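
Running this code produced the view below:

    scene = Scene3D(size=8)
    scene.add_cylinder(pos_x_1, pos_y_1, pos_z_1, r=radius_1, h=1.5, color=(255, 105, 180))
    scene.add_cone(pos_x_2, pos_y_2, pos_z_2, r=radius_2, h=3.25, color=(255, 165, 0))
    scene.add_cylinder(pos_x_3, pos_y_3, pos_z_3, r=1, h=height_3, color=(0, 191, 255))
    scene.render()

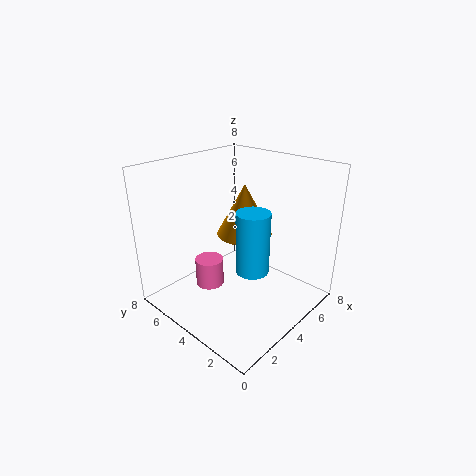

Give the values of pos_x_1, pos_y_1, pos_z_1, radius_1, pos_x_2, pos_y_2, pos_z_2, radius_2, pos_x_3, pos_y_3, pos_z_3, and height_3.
pos_x_1 = 2.25, pos_y_1 = 4.5, pos_z_1 = 1.75, radius_1 = 0.75, pos_x_2 = 6.25, pos_y_2 = 5.5, pos_z_2 = 3, radius_2 = 1.75, pos_x_3 = 5, pos_y_3 = 3.75, pos_z_3 = 1.5, height_3 = 3.75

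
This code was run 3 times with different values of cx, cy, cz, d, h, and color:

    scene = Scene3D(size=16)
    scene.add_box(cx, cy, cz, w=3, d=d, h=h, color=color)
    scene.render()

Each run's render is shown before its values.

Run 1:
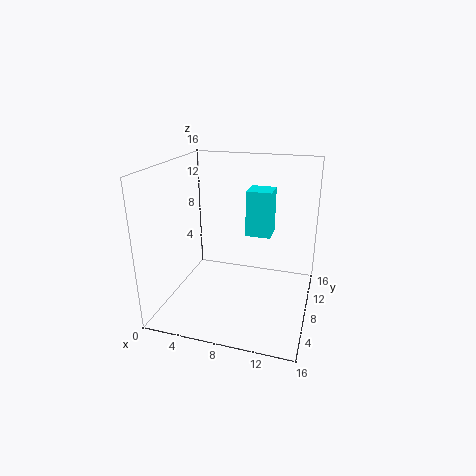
cx = 8, cy = 11, cz = 7, d = 3, h = 5.5, color = 'cyan'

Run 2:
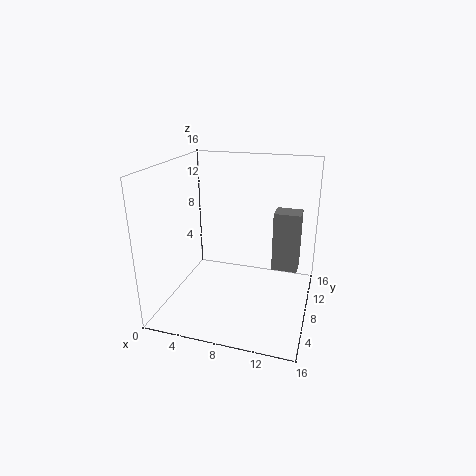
cx = 11.5, cy = 10, cz = 3.5, d = 2.5, h = 7, color = 'gray'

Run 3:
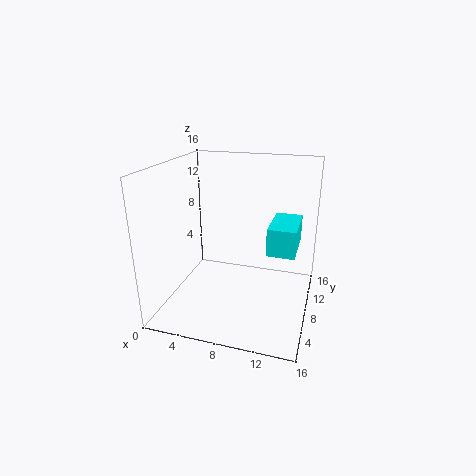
cx = 11.5, cy = 6.5, cz = 7, d = 5.5, h = 3, color = 'cyan'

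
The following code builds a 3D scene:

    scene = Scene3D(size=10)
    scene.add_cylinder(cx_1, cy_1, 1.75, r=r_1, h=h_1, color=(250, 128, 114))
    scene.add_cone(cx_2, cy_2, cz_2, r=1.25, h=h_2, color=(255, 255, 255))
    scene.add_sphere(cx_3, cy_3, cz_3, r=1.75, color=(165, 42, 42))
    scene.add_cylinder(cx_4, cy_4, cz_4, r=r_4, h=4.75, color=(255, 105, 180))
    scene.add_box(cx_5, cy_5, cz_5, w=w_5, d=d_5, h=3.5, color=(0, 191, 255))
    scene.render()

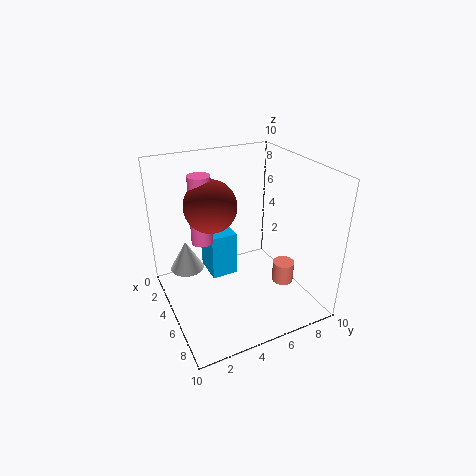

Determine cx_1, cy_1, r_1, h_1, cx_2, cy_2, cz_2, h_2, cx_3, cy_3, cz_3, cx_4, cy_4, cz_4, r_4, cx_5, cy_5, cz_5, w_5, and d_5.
cx_1 = 6.75; cy_1 = 7.75; r_1 = 0.75; h_1 = 1.5; cx_2 = 2.25; cy_2 = 2; cz_2 = 1.75; h_2 = 2.25; cx_3 = 4.5; cy_3 = 3.25; cz_3 = 7.5; cx_4 = 4; cy_4 = 2.75; cz_4 = 4.75; r_4 = 0.75; cx_5 = 0.75; cy_5 = 3.75; cz_5 = 0.75; w_5 = 2.5; d_5 = 2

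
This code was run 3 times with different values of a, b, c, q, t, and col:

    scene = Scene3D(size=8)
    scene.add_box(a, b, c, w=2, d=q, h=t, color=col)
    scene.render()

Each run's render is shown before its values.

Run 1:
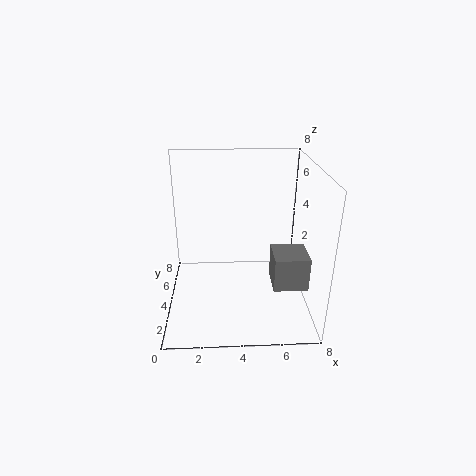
a = 6; b = 3; c = 1; q = 2; t = 2; col = 'gray'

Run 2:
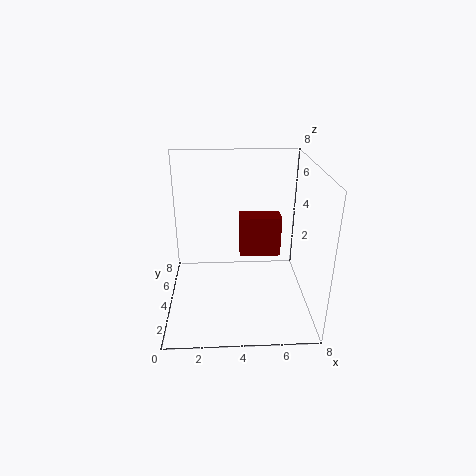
a = 4; b = 2; c = 4; q = 1; t = 2; col = 'maroon'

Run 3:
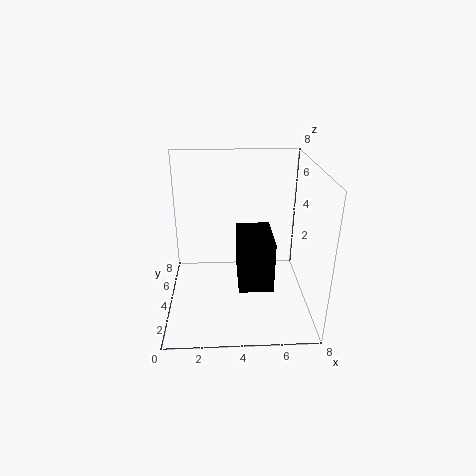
a = 4; b = 3; c = 1; q = 3; t = 3; col = 'black'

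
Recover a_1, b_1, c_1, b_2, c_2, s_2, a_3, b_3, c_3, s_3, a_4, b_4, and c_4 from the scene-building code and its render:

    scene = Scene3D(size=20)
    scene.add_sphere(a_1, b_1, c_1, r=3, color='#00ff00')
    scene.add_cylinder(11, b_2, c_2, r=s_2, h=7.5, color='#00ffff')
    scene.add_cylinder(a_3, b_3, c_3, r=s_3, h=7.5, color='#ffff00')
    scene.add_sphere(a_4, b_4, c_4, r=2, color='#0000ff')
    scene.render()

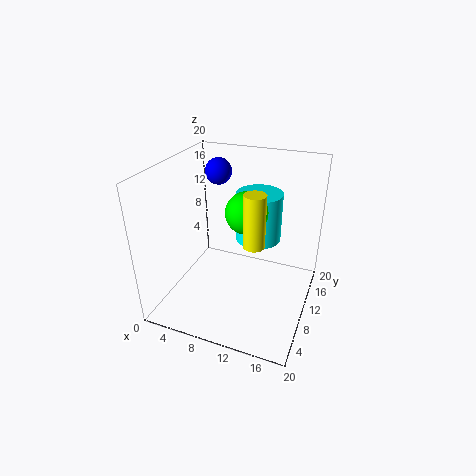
a_1 = 10.5, b_1 = 12, c_1 = 13, b_2 = 16, c_2 = 7, s_2 = 3.5, a_3 = 12.5, b_3 = 9.5, c_3 = 9.5, s_3 = 1.5, a_4 = 4.5, b_4 = 16, c_4 = 17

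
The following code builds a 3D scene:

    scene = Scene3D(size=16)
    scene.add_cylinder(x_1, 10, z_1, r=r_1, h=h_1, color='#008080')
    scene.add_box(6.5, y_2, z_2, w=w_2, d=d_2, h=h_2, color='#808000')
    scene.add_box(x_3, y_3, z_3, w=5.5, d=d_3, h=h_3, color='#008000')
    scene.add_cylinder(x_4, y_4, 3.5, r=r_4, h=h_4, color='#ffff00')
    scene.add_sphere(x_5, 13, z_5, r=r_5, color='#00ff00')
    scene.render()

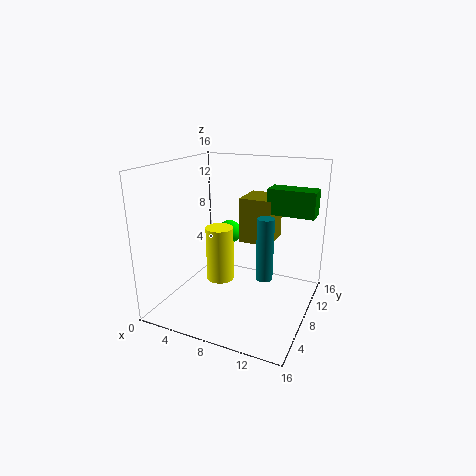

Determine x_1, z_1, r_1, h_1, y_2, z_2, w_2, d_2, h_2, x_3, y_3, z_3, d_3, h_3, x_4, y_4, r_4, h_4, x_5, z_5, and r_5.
x_1 = 10.5; z_1 = 2.5; r_1 = 1; h_1 = 7.5; y_2 = 11.5; z_2 = 6; w_2 = 4; d_2 = 4.5; h_2 = 5.5; x_3 = 10; y_3 = 11.5; z_3 = 10; d_3 = 2.5; h_3 = 3; x_4 = 6.5; y_4 = 6.5; r_4 = 1.5; h_4 = 6; x_5 = 4.5; z_5 = 6.5; r_5 = 1.5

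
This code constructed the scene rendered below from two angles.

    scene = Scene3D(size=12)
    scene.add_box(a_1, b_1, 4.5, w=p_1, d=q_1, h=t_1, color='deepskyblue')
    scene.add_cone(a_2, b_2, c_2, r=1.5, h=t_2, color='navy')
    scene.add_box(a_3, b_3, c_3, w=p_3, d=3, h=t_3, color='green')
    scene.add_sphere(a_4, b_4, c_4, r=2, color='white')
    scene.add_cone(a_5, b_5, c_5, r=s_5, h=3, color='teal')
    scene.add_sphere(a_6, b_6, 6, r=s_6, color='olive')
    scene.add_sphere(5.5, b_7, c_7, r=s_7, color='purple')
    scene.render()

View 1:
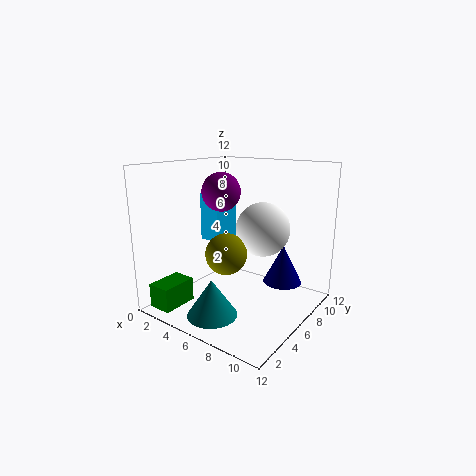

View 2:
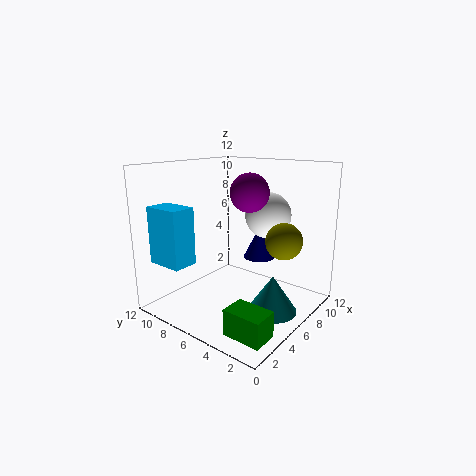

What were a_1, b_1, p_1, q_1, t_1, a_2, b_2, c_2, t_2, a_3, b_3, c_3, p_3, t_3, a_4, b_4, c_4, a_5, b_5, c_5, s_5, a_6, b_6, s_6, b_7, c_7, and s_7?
a_1 = 0.5; b_1 = 7.5; p_1 = 2; q_1 = 3; t_1 = 4.5; a_2 = 10; b_2 = 6.5; c_2 = 3; t_2 = 3; a_3 = 1; b_3 = 0.5; c_3 = 0.5; p_3 = 2; t_3 = 2; a_4 = 9; b_4 = 5; c_4 = 7.5; a_5 = 6; b_5 = 2.5; c_5 = 0.5; s_5 = 2; a_6 = 7.5; b_6 = 2.5; s_6 = 1.5; b_7 = 4.5; c_7 = 10; s_7 = 1.5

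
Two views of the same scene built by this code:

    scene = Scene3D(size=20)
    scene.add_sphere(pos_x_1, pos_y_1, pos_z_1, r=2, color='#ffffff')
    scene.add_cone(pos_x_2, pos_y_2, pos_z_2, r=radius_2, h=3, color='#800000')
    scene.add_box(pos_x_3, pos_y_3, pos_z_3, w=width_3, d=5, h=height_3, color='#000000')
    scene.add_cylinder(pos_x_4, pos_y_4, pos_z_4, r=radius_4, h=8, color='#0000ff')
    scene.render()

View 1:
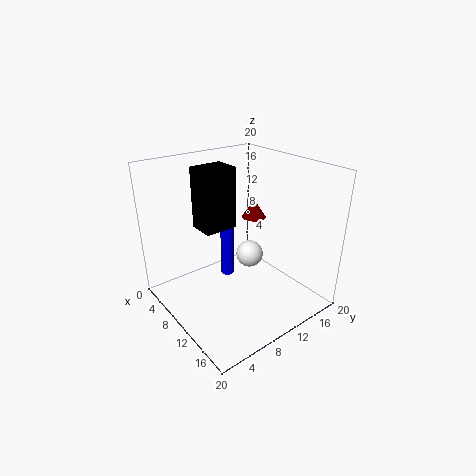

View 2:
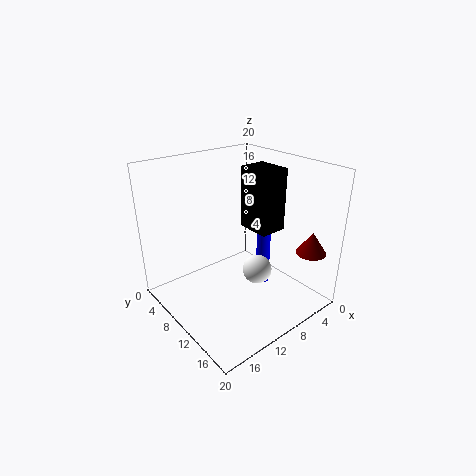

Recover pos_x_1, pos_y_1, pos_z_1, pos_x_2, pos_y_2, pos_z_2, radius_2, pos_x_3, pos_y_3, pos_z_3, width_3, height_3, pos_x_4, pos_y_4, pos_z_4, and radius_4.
pos_x_1 = 9, pos_y_1 = 13, pos_z_1 = 6, pos_x_2 = 4, pos_y_2 = 18, pos_z_2 = 9, radius_2 = 2, pos_x_3 = 3, pos_y_3 = 7, pos_z_3 = 10, width_3 = 4, height_3 = 9, pos_x_4 = 6, pos_y_4 = 11, pos_z_4 = 2, radius_4 = 1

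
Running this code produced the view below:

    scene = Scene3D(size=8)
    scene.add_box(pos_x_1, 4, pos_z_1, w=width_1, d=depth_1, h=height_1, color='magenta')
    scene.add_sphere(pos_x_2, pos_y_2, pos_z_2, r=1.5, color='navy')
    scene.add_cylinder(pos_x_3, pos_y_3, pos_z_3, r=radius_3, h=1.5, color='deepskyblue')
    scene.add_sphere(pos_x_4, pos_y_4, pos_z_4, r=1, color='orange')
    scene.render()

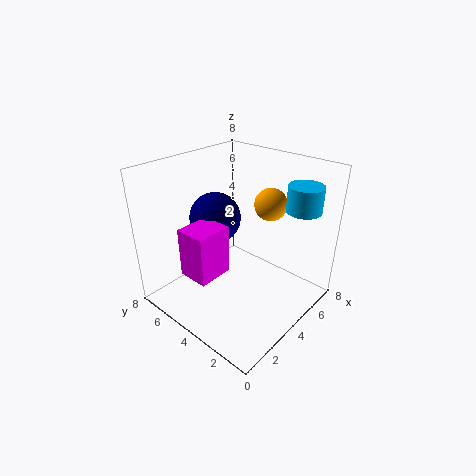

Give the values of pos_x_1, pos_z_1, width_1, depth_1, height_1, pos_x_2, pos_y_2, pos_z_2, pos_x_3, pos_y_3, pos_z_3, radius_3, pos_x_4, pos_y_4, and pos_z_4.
pos_x_1 = 1.25
pos_z_1 = 2.25
width_1 = 2
depth_1 = 1.75
height_1 = 2.75
pos_x_2 = 4.25
pos_y_2 = 6
pos_z_2 = 4.5
pos_x_3 = 7
pos_y_3 = 1.75
pos_z_3 = 5.25
radius_3 = 1
pos_x_4 = 7
pos_y_4 = 4
pos_z_4 = 5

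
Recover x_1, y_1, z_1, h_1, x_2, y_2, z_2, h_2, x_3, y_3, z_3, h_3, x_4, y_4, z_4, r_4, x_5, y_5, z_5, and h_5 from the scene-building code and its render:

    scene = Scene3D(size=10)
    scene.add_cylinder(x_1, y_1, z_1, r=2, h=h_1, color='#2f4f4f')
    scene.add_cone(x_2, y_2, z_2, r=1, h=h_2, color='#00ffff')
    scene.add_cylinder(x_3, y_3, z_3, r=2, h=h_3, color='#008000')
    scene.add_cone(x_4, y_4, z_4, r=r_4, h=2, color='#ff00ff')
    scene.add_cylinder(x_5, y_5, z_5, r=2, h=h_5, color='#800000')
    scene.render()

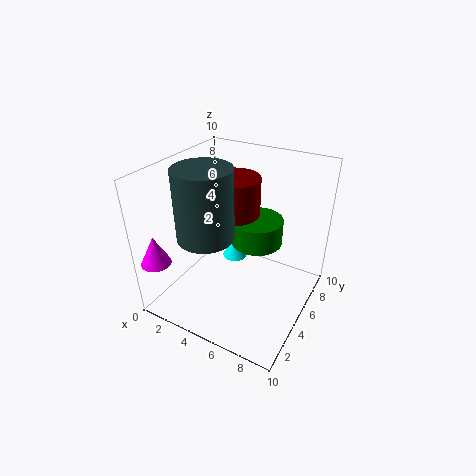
x_1 = 3
y_1 = 4
z_1 = 5
h_1 = 5
x_2 = 3
y_2 = 8
z_2 = 1
h_2 = 2
x_3 = 5
y_3 = 8
z_3 = 3
h_3 = 2
x_4 = 1
y_4 = 1
z_4 = 4
r_4 = 1
x_5 = 3
y_5 = 8
z_5 = 5
h_5 = 3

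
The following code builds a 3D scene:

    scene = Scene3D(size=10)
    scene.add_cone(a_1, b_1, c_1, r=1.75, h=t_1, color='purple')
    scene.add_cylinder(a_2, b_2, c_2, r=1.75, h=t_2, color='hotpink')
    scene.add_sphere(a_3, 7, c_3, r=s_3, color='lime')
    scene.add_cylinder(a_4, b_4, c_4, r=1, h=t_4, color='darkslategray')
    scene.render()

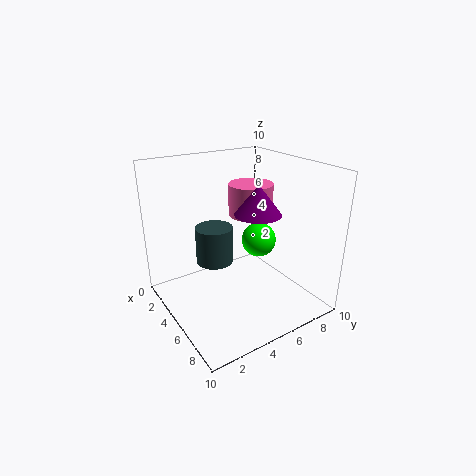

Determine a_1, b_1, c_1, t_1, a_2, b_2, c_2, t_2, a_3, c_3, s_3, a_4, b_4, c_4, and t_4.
a_1 = 4.25; b_1 = 7.25; c_1 = 6; t_1 = 2.25; a_2 = 2.25; b_2 = 8; c_2 = 5.25; t_2 = 2.5; a_3 = 4.75; c_3 = 4.25; s_3 = 1.25; a_4 = 8; b_4 = 1.5; c_4 = 5.75; t_4 = 2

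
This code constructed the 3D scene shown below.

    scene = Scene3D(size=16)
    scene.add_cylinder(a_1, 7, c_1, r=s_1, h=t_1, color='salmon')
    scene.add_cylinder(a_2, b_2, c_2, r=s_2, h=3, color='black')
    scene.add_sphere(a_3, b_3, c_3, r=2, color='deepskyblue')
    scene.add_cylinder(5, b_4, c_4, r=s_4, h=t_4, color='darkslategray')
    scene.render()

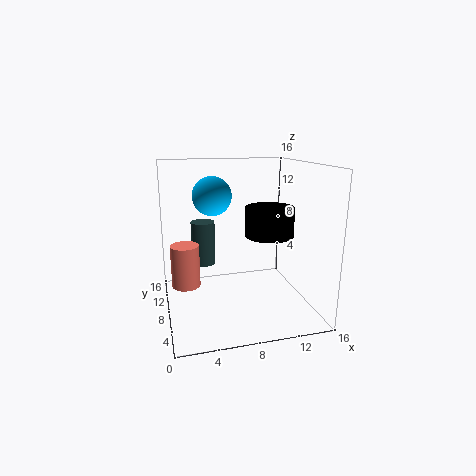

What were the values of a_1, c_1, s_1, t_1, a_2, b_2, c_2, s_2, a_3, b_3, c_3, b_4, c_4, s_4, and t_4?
a_1 = 2, c_1 = 3.5, s_1 = 1.5, t_1 = 4.5, a_2 = 10.5, b_2 = 5, c_2 = 9, s_2 = 2.5, a_3 = 5, b_3 = 7, c_3 = 13, b_4 = 14, c_4 = 3, s_4 = 1.5, t_4 = 5.5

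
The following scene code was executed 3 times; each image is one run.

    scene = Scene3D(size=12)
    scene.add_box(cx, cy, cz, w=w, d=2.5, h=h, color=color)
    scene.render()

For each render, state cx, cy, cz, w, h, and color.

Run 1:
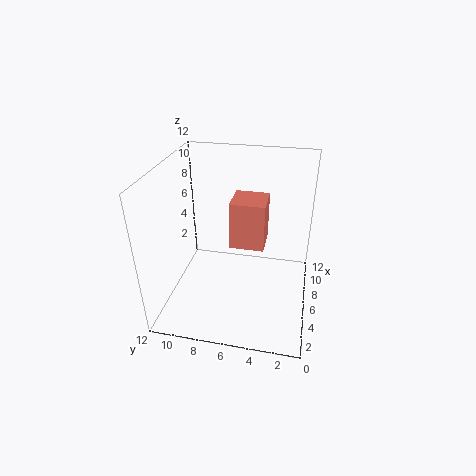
cx = 3, cy = 3.5, cz = 7, w = 2.5, h = 3.5, color = 'salmon'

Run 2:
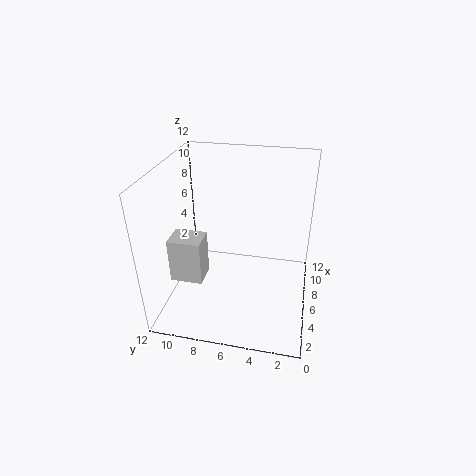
cx = 2, cy = 8, cz = 4, w = 2, h = 3.5, color = 'lightgray'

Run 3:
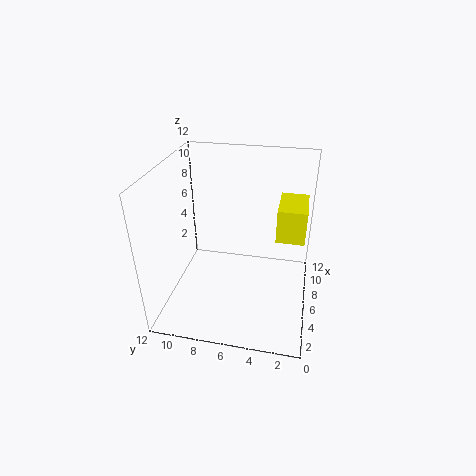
cx = 7.5, cy = 0.5, cz = 5, w = 4, h = 3, color = 'yellow'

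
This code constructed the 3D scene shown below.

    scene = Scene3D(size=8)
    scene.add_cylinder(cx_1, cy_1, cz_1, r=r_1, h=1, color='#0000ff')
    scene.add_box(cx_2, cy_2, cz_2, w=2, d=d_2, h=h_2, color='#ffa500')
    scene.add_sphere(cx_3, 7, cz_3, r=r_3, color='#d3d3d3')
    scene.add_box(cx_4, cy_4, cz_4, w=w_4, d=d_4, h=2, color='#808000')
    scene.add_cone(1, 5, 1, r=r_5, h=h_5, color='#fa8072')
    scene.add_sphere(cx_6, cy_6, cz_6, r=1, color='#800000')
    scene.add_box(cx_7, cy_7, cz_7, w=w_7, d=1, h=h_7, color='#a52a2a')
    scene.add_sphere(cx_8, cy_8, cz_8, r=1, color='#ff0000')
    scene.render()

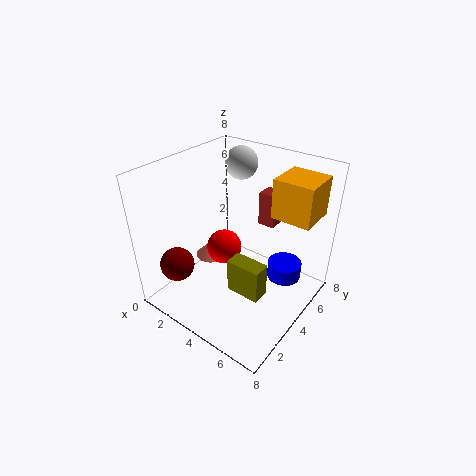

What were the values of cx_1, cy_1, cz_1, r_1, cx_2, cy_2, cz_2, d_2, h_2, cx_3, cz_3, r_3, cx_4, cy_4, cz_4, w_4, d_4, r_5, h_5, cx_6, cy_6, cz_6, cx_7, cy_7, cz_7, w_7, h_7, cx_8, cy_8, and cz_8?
cx_1 = 6
cy_1 = 6
cz_1 = 1
r_1 = 1
cx_2 = 6
cy_2 = 4
cz_2 = 6
d_2 = 2
h_2 = 2
cx_3 = 2
cz_3 = 7
r_3 = 1
cx_4 = 4
cy_4 = 3
cz_4 = 1
w_4 = 2
d_4 = 1
r_5 = 1
h_5 = 1
cx_6 = 1
cy_6 = 2
cz_6 = 2
cx_7 = 4
cy_7 = 6
cz_7 = 4
w_7 = 1
h_7 = 2
cx_8 = 3
cy_8 = 4
cz_8 = 3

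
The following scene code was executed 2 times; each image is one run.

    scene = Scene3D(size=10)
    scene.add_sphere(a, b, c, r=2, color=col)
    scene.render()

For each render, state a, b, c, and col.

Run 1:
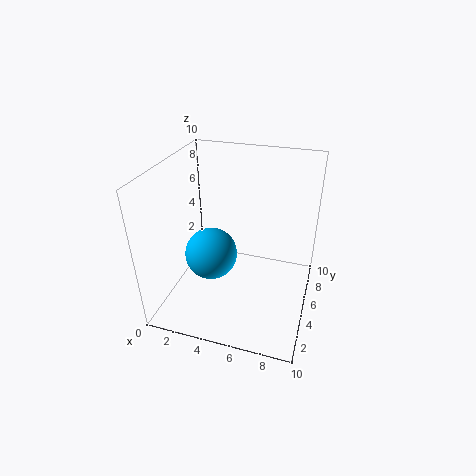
a = 2.5
b = 6
c = 2.5
col = 'deepskyblue'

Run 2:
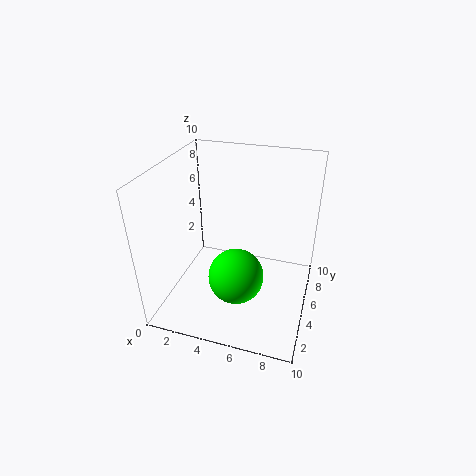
a = 5
b = 4.5
c = 2
col = 'lime'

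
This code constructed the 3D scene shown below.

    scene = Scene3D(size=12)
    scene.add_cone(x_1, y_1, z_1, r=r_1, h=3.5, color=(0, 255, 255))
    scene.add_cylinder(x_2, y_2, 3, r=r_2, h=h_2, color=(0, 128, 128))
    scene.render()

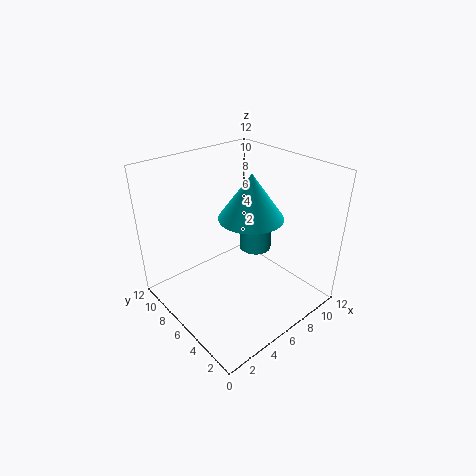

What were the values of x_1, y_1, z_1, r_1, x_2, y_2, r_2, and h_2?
x_1 = 6
y_1 = 4.5
z_1 = 8.5
r_1 = 2.5
x_2 = 9.5
y_2 = 7.5
r_2 = 1.5
h_2 = 3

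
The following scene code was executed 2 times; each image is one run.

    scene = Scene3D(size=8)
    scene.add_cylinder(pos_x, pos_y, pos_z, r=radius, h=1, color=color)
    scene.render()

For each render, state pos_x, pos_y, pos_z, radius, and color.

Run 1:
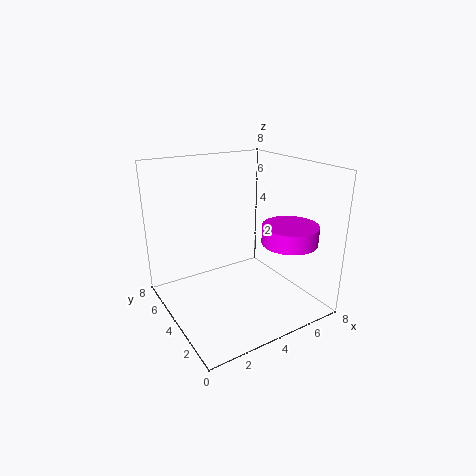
pos_x = 6
pos_y = 2
pos_z = 4
radius = 1.5
color = 'magenta'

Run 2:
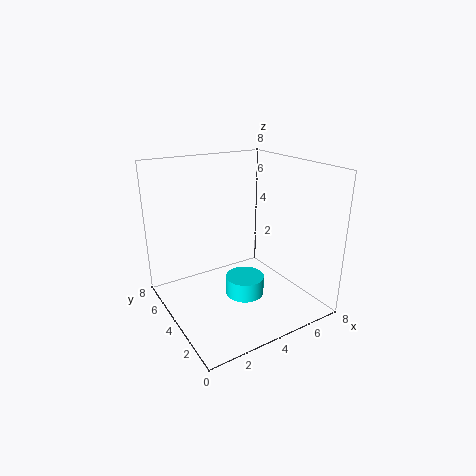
pos_x = 3.5
pos_y = 2.5
pos_z = 1.5
radius = 1
color = 'cyan'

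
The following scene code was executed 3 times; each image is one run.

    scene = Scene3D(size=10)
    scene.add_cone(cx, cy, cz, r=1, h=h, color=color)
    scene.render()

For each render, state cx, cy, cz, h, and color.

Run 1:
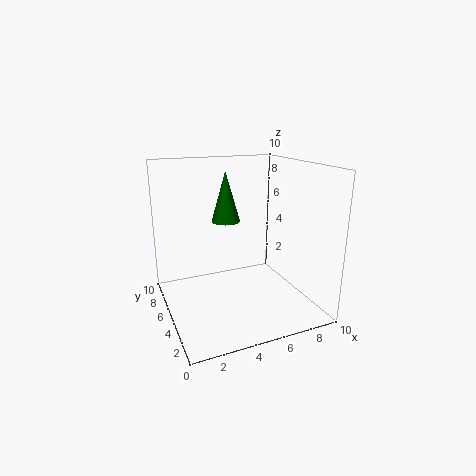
cx = 4.5, cy = 6, cz = 6, h = 3.5, color = 'green'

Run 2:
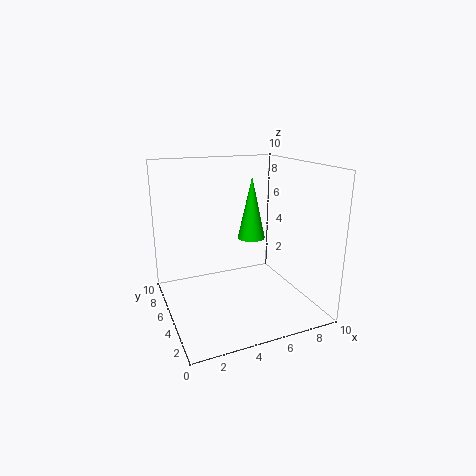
cx = 6.5, cy = 6, cz = 4.5, h = 4.5, color = 'lime'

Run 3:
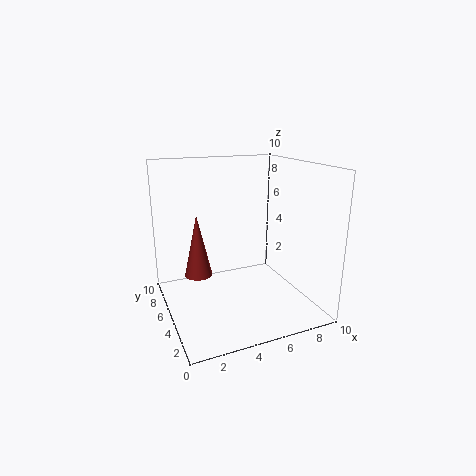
cx = 2.5, cy = 6.5, cz = 2, h = 4.5, color = 'brown'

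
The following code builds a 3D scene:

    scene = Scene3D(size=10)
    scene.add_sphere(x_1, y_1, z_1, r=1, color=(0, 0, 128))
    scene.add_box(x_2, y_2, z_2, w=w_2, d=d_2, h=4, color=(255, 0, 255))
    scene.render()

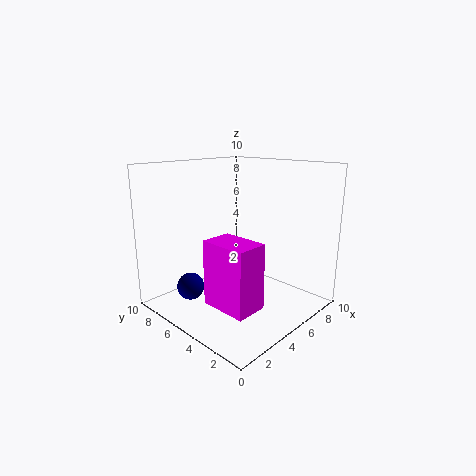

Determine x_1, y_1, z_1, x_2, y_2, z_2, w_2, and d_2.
x_1 = 3; y_1 = 8; z_1 = 1; x_2 = 1; y_2 = 1; z_2 = 2; w_2 = 2; d_2 = 3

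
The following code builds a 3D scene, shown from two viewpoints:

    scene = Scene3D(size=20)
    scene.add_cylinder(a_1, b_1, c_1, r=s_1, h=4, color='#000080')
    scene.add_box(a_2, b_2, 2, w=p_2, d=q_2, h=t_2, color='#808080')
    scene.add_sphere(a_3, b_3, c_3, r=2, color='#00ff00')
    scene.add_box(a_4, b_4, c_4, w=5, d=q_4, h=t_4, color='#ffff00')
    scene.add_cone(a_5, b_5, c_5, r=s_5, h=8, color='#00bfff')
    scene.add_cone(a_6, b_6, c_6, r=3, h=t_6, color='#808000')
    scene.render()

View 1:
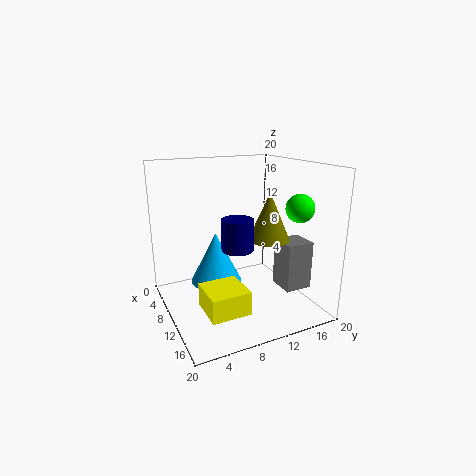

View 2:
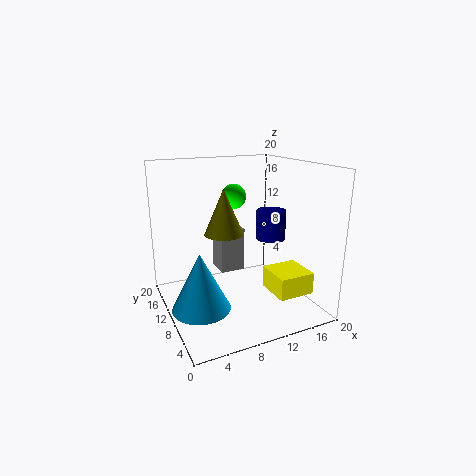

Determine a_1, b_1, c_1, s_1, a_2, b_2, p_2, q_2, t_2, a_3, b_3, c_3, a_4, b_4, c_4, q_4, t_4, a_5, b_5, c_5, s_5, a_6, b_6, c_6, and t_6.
a_1 = 14; b_1 = 8; c_1 = 10; s_1 = 2; a_2 = 10; b_2 = 16; p_2 = 4; q_2 = 4; t_2 = 7; a_3 = 13; b_3 = 18; c_3 = 14; a_4 = 13; b_4 = 3; c_4 = 3; q_4 = 5; t_4 = 3; a_5 = 4; b_5 = 9; c_5 = 1; s_5 = 4; a_6 = 10; b_6 = 15; c_6 = 9; t_6 = 7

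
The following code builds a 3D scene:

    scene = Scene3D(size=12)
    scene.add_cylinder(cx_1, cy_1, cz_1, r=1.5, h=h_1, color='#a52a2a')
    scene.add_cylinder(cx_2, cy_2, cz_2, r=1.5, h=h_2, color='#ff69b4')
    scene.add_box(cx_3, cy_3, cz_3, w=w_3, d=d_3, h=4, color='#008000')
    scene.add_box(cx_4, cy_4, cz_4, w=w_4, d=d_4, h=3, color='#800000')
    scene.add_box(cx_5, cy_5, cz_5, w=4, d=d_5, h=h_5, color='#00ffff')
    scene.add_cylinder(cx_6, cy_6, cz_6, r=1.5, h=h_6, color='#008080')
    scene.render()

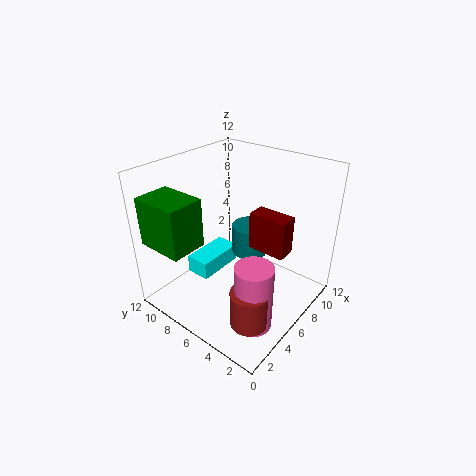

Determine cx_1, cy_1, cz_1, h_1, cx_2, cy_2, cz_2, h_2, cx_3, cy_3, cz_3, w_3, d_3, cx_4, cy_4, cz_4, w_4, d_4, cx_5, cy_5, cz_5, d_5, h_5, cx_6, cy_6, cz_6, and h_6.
cx_1 = 3, cy_1 = 2.5, cz_1 = 1, h_1 = 3, cx_2 = 3.5, cy_2 = 2.5, cz_2 = 0.5, h_2 = 5.5, cx_3 = 0.5, cy_3 = 7.5, cz_3 = 6, w_3 = 3, d_3 = 4, cx_4 = 5.5, cy_4 = 1.5, cz_4 = 6, w_4 = 1.5, d_4 = 3, cx_5 = 3, cy_5 = 7, cz_5 = 3, d_5 = 2, h_5 = 1.5, cx_6 = 7, cy_6 = 5.5, cz_6 = 4.5, h_6 = 2.5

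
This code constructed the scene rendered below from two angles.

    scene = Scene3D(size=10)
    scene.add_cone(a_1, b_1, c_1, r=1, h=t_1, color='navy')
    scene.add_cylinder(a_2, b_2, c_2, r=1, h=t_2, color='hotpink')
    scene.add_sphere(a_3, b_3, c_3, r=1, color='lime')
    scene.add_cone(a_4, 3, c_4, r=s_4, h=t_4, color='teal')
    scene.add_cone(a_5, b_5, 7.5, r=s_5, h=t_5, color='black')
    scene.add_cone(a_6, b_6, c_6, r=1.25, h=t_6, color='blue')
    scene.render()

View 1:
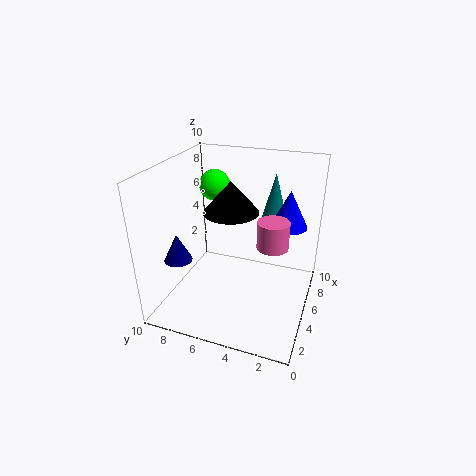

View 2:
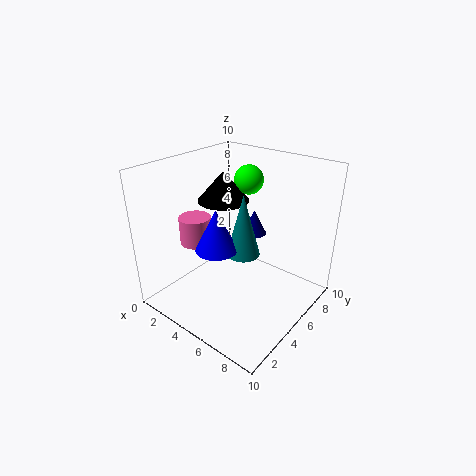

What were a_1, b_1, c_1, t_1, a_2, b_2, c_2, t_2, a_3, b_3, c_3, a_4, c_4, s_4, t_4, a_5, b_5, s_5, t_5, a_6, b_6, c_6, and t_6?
a_1 = 3.5, b_1 = 9, c_1 = 3.25, t_1 = 2, a_2 = 3.75, b_2 = 2.25, c_2 = 5.5, t_2 = 1.75, a_3 = 4.75, b_3 = 6.5, c_3 = 8.75, a_4 = 7, c_4 = 5.5, s_4 = 1, t_4 = 3.75, a_5 = 3.75, b_5 = 5, s_5 = 1.75, t_5 = 2, a_6 = 6, b_6 = 1.75, c_6 = 6, t_6 = 2.5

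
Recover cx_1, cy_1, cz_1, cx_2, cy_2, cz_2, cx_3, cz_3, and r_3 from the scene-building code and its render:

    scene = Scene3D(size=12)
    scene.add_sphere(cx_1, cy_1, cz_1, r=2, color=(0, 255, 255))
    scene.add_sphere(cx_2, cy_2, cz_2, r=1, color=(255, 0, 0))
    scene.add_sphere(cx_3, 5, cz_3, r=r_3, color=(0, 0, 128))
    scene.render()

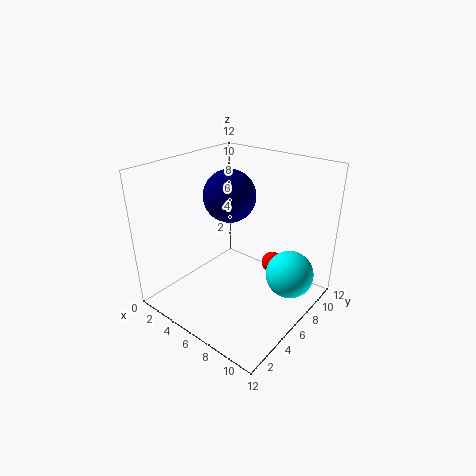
cx_1 = 10, cy_1 = 8, cz_1 = 3, cx_2 = 7, cy_2 = 10, cz_2 = 2, cx_3 = 6, cz_3 = 10, r_3 = 2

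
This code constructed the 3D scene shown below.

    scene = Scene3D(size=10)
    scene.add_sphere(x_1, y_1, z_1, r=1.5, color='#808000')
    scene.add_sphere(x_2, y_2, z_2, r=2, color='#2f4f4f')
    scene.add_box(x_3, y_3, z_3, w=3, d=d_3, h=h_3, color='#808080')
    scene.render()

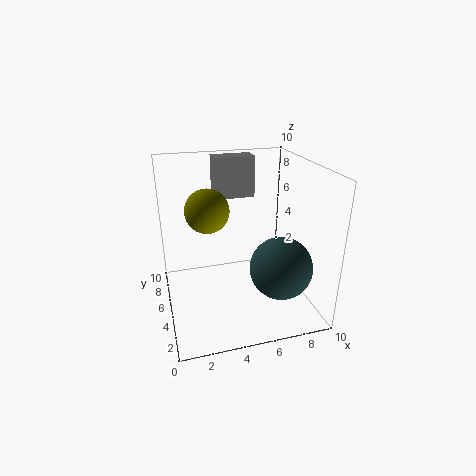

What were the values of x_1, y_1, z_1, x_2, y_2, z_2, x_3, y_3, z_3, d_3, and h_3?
x_1 = 3; y_1 = 5.5; z_1 = 7; x_2 = 7; y_2 = 2; z_2 = 4; x_3 = 4; y_3 = 7.5; z_3 = 7; d_3 = 1.5; h_3 = 3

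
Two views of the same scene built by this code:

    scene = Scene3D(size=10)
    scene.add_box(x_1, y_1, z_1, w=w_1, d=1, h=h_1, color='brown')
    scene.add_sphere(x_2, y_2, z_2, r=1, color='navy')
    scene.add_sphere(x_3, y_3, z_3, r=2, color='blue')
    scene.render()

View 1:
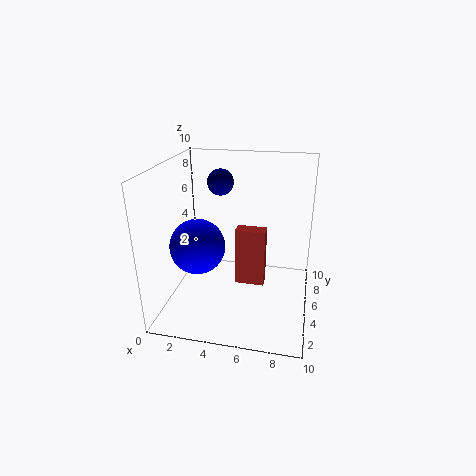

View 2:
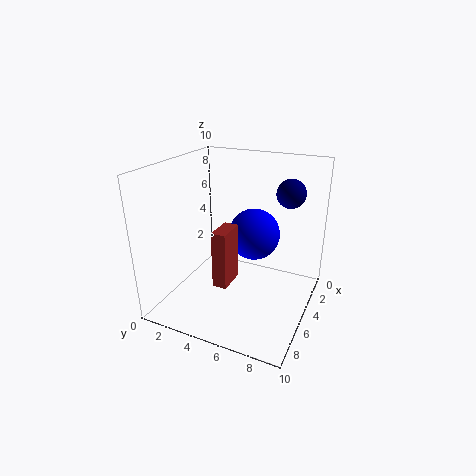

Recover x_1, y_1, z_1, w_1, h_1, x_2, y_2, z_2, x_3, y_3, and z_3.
x_1 = 5
y_1 = 4
z_1 = 2
w_1 = 2
h_1 = 4
x_2 = 3
y_2 = 8
z_2 = 8
x_3 = 2
y_3 = 5
z_3 = 4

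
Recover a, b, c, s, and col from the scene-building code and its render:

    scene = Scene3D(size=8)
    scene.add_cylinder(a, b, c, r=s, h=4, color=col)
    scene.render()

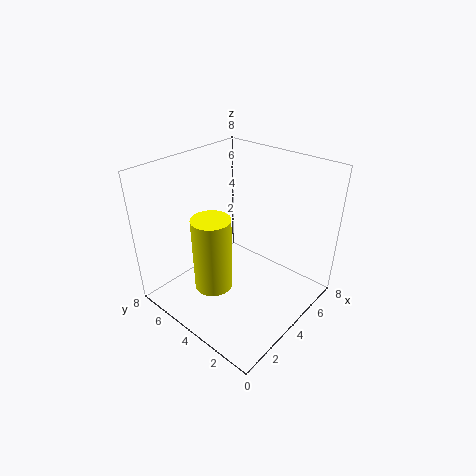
a = 2; b = 4; c = 2; s = 1; col = 'yellow'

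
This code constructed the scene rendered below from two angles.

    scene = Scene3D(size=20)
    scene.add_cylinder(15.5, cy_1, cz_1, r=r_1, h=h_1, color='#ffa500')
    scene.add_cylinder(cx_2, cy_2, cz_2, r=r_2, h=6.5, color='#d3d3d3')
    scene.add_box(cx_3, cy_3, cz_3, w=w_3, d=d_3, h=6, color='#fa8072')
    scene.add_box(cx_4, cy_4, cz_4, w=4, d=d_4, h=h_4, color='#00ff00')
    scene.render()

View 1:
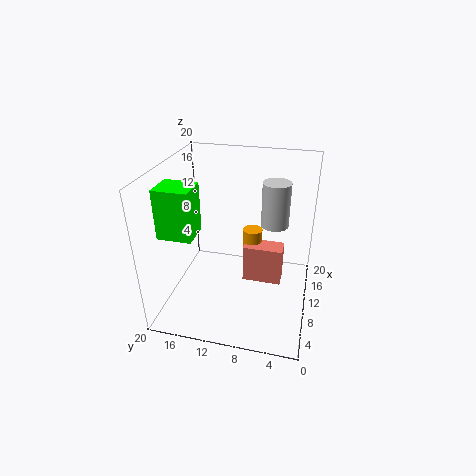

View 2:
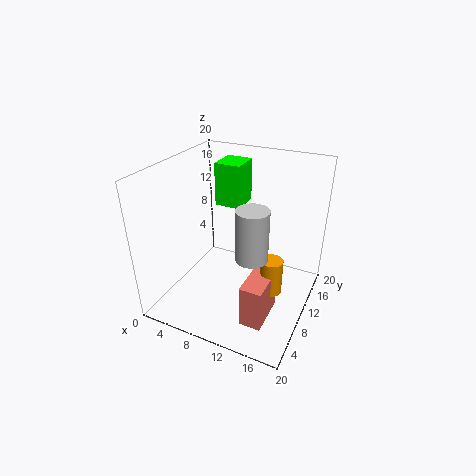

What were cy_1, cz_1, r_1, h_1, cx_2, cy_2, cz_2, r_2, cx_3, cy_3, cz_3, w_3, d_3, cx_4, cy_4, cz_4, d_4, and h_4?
cy_1 = 9; cz_1 = 3.5; r_1 = 1.5; h_1 = 5; cx_2 = 14; cy_2 = 5.5; cz_2 = 10.5; r_2 = 2; cx_3 = 13; cy_3 = 4; cz_3 = 0.5; w_3 = 3; d_3 = 6; cx_4 = 4; cy_4 = 14.5; cz_4 = 12; d_4 = 4.5; h_4 = 6.5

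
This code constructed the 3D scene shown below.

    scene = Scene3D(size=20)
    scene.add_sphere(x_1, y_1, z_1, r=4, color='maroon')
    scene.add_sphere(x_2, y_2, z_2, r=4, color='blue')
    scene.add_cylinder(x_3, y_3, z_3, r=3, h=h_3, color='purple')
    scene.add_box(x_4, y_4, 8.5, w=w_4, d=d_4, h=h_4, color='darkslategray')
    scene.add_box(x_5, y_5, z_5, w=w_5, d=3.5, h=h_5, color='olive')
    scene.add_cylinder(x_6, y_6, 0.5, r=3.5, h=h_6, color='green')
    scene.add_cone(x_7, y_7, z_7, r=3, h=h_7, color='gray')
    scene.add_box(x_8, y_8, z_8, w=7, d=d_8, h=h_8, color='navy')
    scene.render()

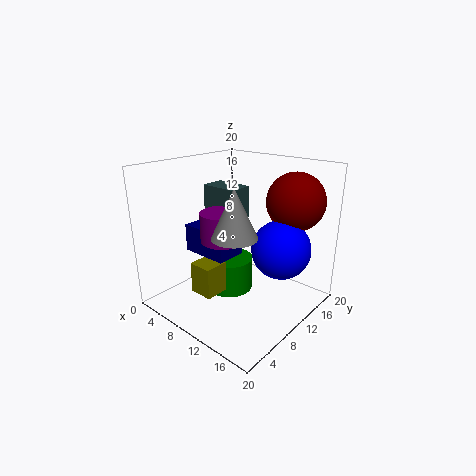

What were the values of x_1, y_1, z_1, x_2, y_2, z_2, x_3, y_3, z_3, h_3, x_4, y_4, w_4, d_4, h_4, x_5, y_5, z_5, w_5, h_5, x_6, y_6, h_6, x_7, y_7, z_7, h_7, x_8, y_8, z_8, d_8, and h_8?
x_1 = 15.5; y_1 = 15.5; z_1 = 15; x_2 = 15.5; y_2 = 12.5; z_2 = 9; x_3 = 9; y_3 = 8; z_3 = 10; h_3 = 4; x_4 = 3.5; y_4 = 10; w_4 = 5.5; d_4 = 3.5; h_4 = 8; x_5 = 5.5; y_5 = 5; z_5 = 2; w_5 = 3.5; h_5 = 4.5; x_6 = 7; y_6 = 11.5; h_6 = 5; x_7 = 12; y_7 = 7; z_7 = 11.5; h_7 = 6.5; x_8 = 2.5; y_8 = 7; z_8 = 7; d_8 = 4.5; h_8 = 4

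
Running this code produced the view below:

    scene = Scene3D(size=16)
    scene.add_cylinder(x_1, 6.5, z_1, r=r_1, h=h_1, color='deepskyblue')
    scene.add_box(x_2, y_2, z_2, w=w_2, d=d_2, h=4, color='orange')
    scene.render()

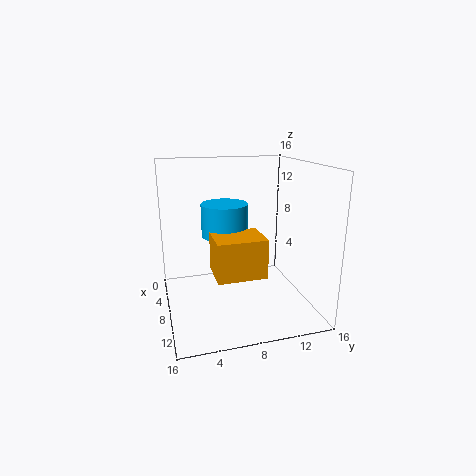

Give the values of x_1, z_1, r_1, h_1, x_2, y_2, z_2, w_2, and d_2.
x_1 = 8, z_1 = 8.5, r_1 = 2.5, h_1 = 3.5, x_2 = 9.5, y_2 = 4.5, z_2 = 5.5, w_2 = 4, d_2 = 5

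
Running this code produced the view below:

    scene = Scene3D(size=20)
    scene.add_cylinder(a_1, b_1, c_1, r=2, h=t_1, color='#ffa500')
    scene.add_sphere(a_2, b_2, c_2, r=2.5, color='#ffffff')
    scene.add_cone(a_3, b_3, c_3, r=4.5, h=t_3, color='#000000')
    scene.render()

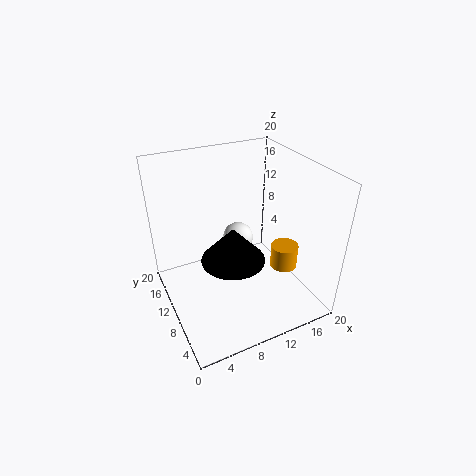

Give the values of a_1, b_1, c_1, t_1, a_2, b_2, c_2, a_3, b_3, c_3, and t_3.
a_1 = 17; b_1 = 8.5; c_1 = 4; t_1 = 3.5; a_2 = 13.5; b_2 = 17; c_2 = 5; a_3 = 9; b_3 = 9.5; c_3 = 7; t_3 = 5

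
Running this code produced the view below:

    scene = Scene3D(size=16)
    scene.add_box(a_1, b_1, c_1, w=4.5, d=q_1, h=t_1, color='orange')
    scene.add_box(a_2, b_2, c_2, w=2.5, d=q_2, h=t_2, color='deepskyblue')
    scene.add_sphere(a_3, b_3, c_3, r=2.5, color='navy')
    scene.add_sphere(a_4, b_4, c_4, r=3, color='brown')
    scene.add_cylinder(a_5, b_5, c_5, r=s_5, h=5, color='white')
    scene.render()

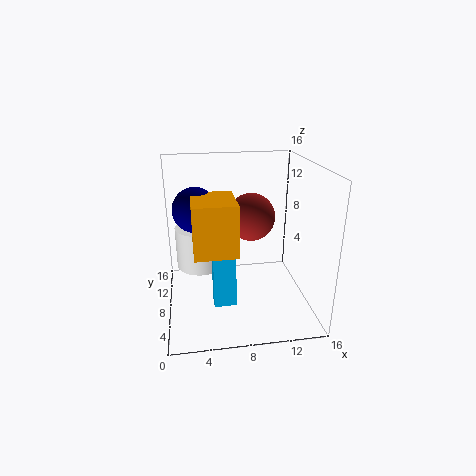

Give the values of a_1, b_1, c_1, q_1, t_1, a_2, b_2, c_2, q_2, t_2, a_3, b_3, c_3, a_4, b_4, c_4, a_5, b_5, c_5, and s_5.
a_1 = 3
b_1 = 4
c_1 = 7.5
q_1 = 5.5
t_1 = 5.5
a_2 = 5
b_2 = 6
c_2 = 0.5
q_2 = 2
t_2 = 6
a_3 = 3.5
b_3 = 9.5
c_3 = 11
a_4 = 10.5
b_4 = 13
c_4 = 8.5
a_5 = 4
b_5 = 12
c_5 = 3
s_5 = 3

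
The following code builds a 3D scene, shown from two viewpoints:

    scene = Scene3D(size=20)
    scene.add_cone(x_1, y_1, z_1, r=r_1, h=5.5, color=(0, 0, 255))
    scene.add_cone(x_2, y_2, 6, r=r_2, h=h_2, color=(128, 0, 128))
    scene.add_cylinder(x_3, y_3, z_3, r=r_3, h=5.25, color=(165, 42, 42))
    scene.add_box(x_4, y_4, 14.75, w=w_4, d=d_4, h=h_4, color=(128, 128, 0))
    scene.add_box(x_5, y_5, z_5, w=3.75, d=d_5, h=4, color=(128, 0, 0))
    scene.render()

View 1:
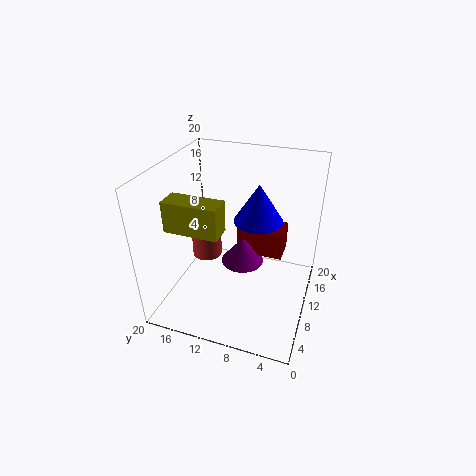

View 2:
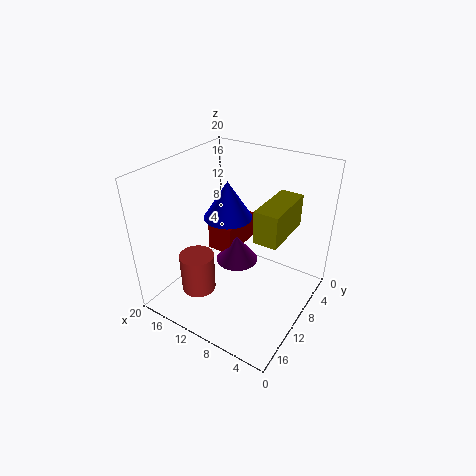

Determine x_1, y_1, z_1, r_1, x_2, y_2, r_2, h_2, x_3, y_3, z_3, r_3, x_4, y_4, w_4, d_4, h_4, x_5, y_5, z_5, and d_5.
x_1 = 13, y_1 = 8, z_1 = 11.5, r_1 = 3.5, x_2 = 10.5, y_2 = 9.5, r_2 = 3, h_2 = 3.75, x_3 = 12.5, y_3 = 16, z_3 = 4.5, r_3 = 2.25, x_4 = 1.5, y_4 = 9.5, w_4 = 2.75, d_4 = 6.5, h_4 = 3.75, x_5 = 11, y_5 = 4, z_5 = 7, d_5 = 6.5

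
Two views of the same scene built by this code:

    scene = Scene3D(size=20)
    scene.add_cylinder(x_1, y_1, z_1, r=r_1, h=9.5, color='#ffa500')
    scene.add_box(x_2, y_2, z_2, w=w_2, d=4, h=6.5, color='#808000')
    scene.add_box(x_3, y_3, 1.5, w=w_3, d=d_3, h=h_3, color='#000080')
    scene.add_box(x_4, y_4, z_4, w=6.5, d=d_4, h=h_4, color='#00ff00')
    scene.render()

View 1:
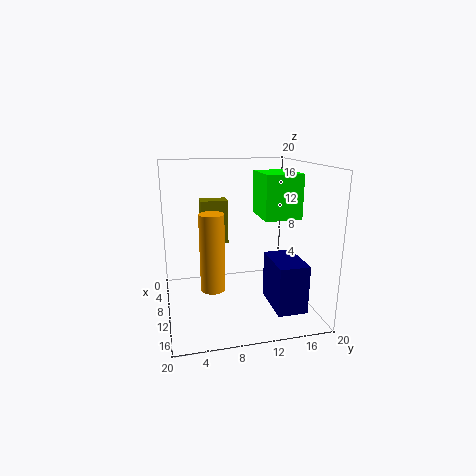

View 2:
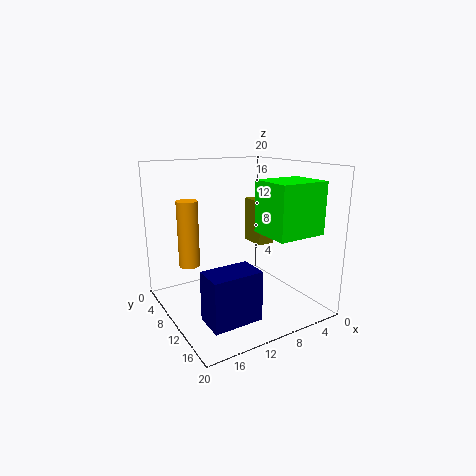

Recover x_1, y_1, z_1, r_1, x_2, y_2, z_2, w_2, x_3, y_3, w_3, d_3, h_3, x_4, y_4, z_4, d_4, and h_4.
x_1 = 15.5, y_1 = 5.5, z_1 = 5.5, r_1 = 1.5, x_2 = 3.5, y_2 = 5.5, z_2 = 8, w_2 = 2.5, x_3 = 11, y_3 = 13.5, w_3 = 6.5, d_3 = 4, h_3 = 6.5, x_4 = 3.5, y_4 = 14, z_4 = 12, d_4 = 5.5, h_4 = 6.5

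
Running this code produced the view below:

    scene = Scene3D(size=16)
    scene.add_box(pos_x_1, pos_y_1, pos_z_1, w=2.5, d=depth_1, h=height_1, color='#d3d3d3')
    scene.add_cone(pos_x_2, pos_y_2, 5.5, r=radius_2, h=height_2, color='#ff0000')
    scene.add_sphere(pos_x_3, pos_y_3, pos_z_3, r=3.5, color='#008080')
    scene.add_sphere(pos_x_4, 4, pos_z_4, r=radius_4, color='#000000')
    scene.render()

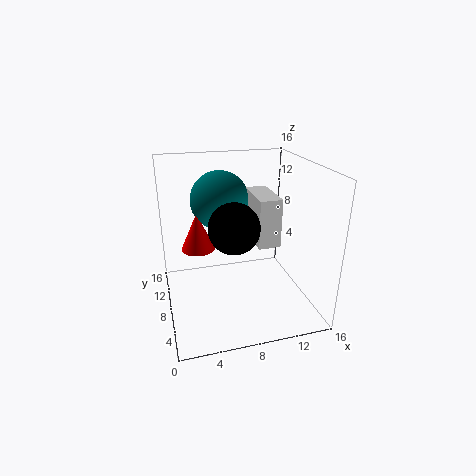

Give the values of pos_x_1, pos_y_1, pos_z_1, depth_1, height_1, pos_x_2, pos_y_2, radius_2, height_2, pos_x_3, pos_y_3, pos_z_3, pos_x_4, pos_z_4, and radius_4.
pos_x_1 = 10, pos_y_1 = 6.5, pos_z_1 = 7, depth_1 = 5.5, height_1 = 5.5, pos_x_2 = 4, pos_y_2 = 11.5, radius_2 = 2, height_2 = 4.5, pos_x_3 = 7, pos_y_3 = 12.5, pos_z_3 = 11, pos_x_4 = 6.5, pos_z_4 = 11, radius_4 = 2.5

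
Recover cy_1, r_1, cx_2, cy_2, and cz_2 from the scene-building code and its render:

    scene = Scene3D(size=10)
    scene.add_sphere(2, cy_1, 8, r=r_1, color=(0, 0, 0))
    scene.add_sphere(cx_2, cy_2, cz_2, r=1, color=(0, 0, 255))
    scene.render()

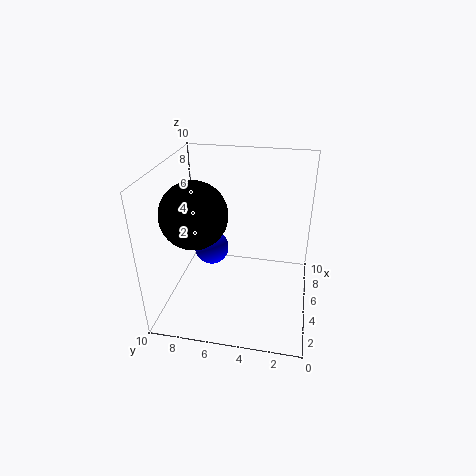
cy_1 = 7; r_1 = 2; cx_2 = 2; cy_2 = 6; cz_2 = 6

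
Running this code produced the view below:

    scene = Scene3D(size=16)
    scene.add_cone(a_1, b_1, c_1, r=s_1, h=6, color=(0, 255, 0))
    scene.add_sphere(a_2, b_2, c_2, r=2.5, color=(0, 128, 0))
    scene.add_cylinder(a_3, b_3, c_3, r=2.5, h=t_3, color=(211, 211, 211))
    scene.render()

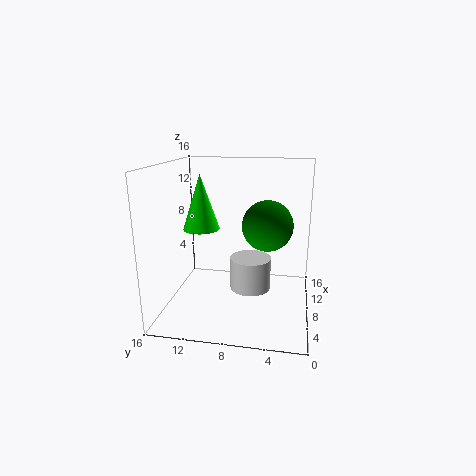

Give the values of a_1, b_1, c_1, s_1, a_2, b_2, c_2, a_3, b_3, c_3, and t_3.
a_1 = 7.5, b_1 = 12, c_1 = 9, s_1 = 2, a_2 = 5, b_2 = 4.5, c_2 = 10.5, a_3 = 11, b_3 = 7, c_3 = 0.5, t_3 = 4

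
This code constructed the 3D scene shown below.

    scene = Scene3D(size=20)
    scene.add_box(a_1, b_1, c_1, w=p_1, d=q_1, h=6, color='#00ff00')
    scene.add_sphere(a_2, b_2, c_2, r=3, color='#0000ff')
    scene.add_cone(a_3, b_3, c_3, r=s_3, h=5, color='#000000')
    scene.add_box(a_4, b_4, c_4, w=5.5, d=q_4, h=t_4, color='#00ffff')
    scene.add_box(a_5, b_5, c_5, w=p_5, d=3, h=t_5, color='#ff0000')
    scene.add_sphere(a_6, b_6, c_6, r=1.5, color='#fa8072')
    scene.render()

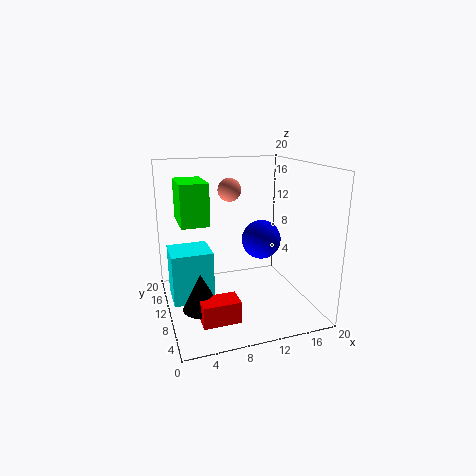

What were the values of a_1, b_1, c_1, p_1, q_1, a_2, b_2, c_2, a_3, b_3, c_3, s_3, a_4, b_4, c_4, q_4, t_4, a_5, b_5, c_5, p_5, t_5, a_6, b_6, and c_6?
a_1 = 2.5
b_1 = 11.5
c_1 = 11.5
p_1 = 4
q_1 = 6.5
a_2 = 15
b_2 = 13.5
c_2 = 8
a_3 = 4
b_3 = 7.5
c_3 = 1.5
s_3 = 2.5
a_4 = 0.5
b_4 = 8
c_4 = 2
q_4 = 5
t_4 = 7
a_5 = 3.5
b_5 = 4
c_5 = 0.5
p_5 = 5
t_5 = 3
a_6 = 8.5
b_6 = 9
c_6 = 17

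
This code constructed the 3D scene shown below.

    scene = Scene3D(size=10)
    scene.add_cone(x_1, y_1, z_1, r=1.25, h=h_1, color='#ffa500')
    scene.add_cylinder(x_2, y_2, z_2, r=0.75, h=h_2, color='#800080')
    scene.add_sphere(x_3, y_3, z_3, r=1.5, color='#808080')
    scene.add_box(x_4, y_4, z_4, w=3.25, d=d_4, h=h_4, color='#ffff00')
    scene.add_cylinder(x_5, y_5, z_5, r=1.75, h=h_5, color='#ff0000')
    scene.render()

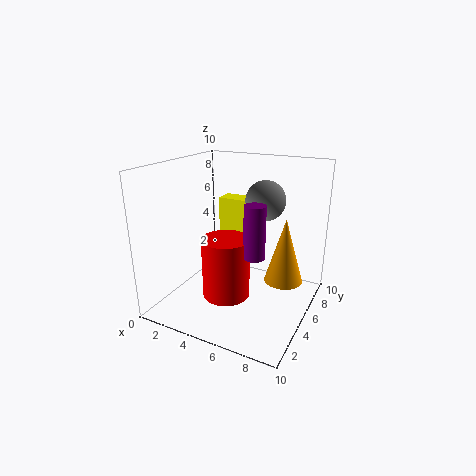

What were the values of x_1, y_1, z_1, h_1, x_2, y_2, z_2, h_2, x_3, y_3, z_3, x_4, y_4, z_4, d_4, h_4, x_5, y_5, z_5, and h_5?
x_1 = 8.5
y_1 = 4.75
z_1 = 2.75
h_1 = 4.25
x_2 = 6.25
y_2 = 5
z_2 = 3.75
h_2 = 3.75
x_3 = 5.75
y_3 = 8
z_3 = 7
x_4 = 1.75
y_4 = 8
z_4 = 3.75
d_4 = 1.5
h_4 = 3
x_5 = 4
y_5 = 5
z_5 = 0.25
h_5 = 4.5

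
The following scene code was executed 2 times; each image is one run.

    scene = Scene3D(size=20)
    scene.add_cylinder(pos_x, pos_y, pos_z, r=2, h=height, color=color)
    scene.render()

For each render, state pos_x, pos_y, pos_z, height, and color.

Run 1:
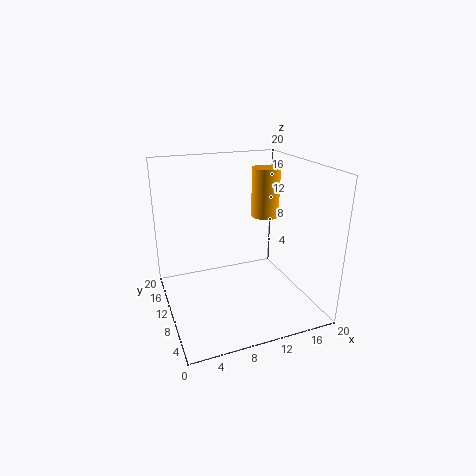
pos_x = 15
pos_y = 12
pos_z = 12
height = 7
color = 'orange'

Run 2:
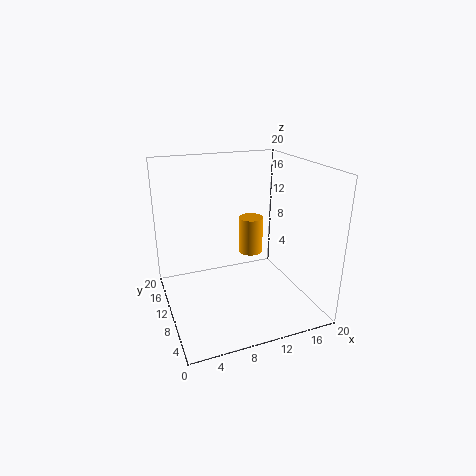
pos_x = 15
pos_y = 17
pos_z = 4
height = 6
color = 'orange'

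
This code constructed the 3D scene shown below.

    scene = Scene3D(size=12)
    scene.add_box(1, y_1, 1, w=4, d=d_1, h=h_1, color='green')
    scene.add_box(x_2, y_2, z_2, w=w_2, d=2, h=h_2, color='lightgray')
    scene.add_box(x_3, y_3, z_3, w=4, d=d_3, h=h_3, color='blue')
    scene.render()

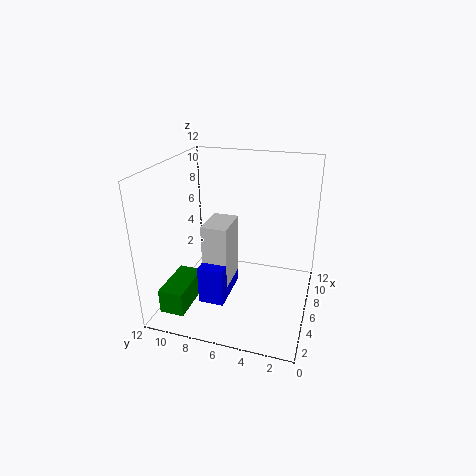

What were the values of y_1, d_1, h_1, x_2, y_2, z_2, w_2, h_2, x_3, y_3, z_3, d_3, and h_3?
y_1 = 9, d_1 = 2, h_1 = 2, x_2 = 3, y_2 = 6, z_2 = 3, w_2 = 3, h_2 = 5, x_3 = 2, y_3 = 6, z_3 = 2, d_3 = 2, h_3 = 3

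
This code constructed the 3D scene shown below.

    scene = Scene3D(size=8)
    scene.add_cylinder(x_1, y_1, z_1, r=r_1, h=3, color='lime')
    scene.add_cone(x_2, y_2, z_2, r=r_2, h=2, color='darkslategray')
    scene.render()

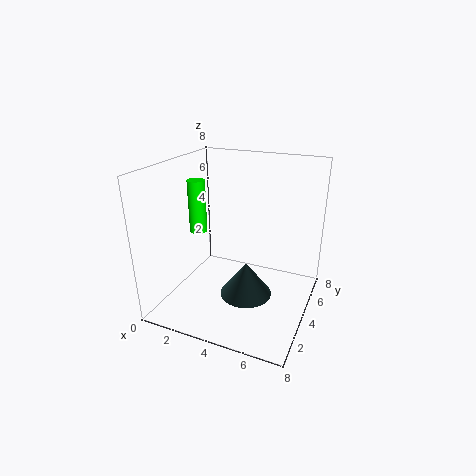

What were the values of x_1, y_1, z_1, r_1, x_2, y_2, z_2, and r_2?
x_1 = 1.5
y_1 = 4
z_1 = 4
r_1 = 0.5
x_2 = 4.5
y_2 = 4
z_2 = 0.5
r_2 = 1.5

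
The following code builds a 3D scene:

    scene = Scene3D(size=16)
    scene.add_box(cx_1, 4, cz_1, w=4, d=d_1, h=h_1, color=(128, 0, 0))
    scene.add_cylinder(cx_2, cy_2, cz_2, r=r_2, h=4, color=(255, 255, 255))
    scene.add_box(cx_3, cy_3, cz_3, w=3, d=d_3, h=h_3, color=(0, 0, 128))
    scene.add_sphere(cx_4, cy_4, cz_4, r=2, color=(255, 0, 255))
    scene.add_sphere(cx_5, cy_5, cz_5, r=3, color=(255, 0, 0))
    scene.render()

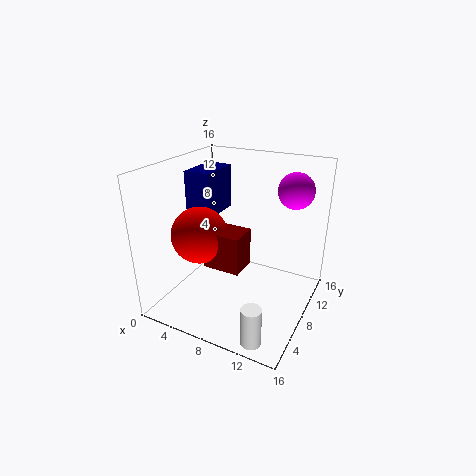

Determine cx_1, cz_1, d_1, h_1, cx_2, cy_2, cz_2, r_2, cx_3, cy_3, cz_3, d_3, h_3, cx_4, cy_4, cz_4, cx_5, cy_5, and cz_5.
cx_1 = 6
cz_1 = 6
d_1 = 3
h_1 = 4
cx_2 = 13
cy_2 = 1
cz_2 = 1
r_2 = 1
cx_3 = 2
cy_3 = 7
cz_3 = 10
d_3 = 5
h_3 = 5
cx_4 = 13
cy_4 = 12
cz_4 = 13
cx_5 = 5
cy_5 = 5
cz_5 = 9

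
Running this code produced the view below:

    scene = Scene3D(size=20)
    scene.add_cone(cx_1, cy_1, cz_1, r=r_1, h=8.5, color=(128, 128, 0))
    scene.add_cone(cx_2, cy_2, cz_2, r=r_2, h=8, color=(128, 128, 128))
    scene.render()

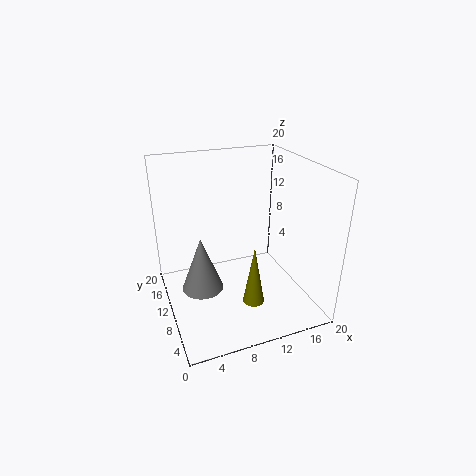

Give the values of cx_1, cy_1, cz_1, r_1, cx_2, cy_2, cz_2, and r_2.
cx_1 = 11, cy_1 = 6.5, cz_1 = 1.5, r_1 = 1.5, cx_2 = 5, cy_2 = 11.5, cz_2 = 2, r_2 = 3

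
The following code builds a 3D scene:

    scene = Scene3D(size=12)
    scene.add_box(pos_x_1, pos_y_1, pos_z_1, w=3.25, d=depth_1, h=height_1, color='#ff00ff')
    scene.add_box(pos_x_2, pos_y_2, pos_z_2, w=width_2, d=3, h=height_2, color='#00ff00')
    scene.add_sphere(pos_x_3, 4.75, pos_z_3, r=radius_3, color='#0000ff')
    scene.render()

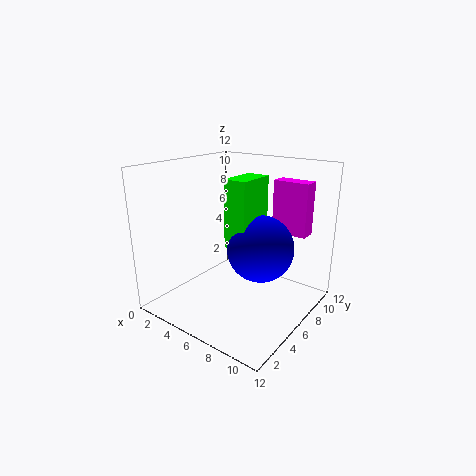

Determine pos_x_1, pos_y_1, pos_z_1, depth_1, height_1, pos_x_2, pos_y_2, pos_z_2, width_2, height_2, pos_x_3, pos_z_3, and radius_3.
pos_x_1 = 6.75
pos_y_1 = 10.25
pos_z_1 = 5.5
depth_1 = 1.5
height_1 = 4.75
pos_x_2 = 7
pos_y_2 = 3
pos_z_2 = 6.5
width_2 = 1.75
height_2 = 5
pos_x_3 = 9
pos_z_3 = 6.25
radius_3 = 2.5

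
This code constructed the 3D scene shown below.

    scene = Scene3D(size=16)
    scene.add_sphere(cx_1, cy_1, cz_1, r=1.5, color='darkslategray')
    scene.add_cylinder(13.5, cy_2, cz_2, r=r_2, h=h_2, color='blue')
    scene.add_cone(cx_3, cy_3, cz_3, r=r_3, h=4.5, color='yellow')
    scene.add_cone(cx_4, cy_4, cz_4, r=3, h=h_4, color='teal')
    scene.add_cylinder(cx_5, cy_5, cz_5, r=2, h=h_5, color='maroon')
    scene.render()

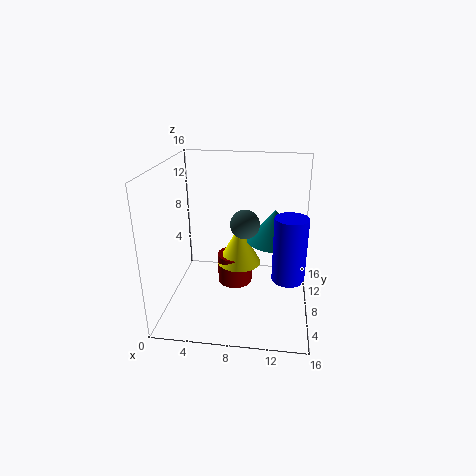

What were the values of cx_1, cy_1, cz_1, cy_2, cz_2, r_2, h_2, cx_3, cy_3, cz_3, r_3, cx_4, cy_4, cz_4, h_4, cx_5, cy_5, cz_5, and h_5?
cx_1 = 9
cy_1 = 6
cz_1 = 10.5
cy_2 = 2
cz_2 = 7
r_2 = 1.5
h_2 = 6
cx_3 = 8
cy_3 = 9
cz_3 = 4.5
r_3 = 2.5
cx_4 = 12
cy_4 = 8
cz_4 = 8
h_4 = 3.5
cx_5 = 7.5
cy_5 = 9
cz_5 = 2
h_5 = 3.5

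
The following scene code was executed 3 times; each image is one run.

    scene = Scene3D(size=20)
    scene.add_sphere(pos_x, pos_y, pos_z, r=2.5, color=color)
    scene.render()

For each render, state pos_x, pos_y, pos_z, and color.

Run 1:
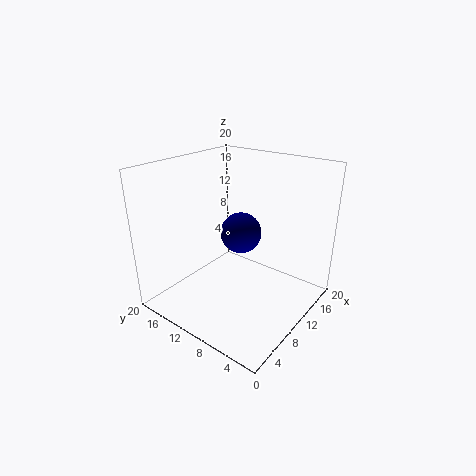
pos_x = 7
pos_y = 7.25
pos_z = 12.75
color = 'navy'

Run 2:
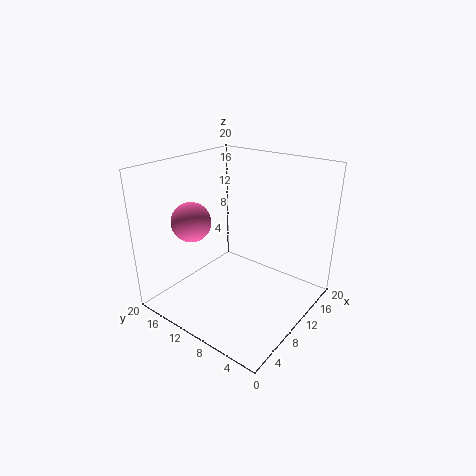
pos_x = 4
pos_y = 12.75
pos_z = 13.75
color = 'hotpink'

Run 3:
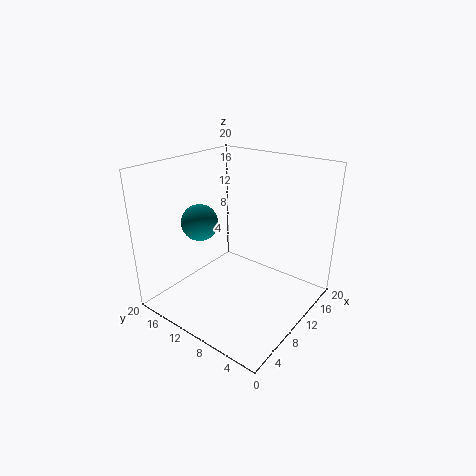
pos_x = 7
pos_y = 14.25
pos_z = 12.25
color = 'teal'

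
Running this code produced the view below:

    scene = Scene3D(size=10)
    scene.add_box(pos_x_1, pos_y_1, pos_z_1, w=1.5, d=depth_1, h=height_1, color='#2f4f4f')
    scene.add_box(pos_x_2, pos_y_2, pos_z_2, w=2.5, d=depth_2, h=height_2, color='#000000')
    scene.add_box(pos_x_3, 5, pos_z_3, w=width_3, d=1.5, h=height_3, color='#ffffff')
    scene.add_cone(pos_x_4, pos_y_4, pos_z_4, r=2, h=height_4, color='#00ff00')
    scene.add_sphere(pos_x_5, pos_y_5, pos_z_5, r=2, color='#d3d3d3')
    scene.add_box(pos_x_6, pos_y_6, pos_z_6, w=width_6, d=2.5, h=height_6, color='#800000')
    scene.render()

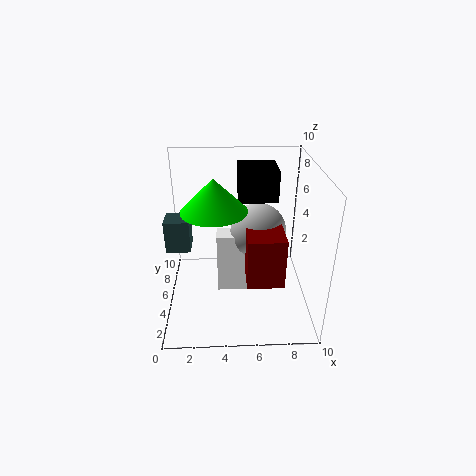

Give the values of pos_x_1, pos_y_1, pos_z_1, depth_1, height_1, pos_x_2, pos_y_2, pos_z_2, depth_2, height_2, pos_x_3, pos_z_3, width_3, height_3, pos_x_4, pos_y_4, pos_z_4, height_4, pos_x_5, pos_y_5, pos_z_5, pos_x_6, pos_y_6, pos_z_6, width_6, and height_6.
pos_x_1 = 0.5
pos_y_1 = 2.5
pos_z_1 = 5.5
depth_1 = 1.5
height_1 = 2
pos_x_2 = 5
pos_y_2 = 4
pos_z_2 = 8
depth_2 = 2.5
height_2 = 2
pos_x_3 = 3.5
pos_z_3 = 0.5
width_3 = 2.5
height_3 = 4.5
pos_x_4 = 3.5
pos_y_4 = 3
pos_z_4 = 8
height_4 = 2
pos_x_5 = 6.5
pos_y_5 = 6
pos_z_5 = 5
pos_x_6 = 5.5
pos_y_6 = 2.5
pos_z_6 = 2.5
width_6 = 2.5
height_6 = 3.5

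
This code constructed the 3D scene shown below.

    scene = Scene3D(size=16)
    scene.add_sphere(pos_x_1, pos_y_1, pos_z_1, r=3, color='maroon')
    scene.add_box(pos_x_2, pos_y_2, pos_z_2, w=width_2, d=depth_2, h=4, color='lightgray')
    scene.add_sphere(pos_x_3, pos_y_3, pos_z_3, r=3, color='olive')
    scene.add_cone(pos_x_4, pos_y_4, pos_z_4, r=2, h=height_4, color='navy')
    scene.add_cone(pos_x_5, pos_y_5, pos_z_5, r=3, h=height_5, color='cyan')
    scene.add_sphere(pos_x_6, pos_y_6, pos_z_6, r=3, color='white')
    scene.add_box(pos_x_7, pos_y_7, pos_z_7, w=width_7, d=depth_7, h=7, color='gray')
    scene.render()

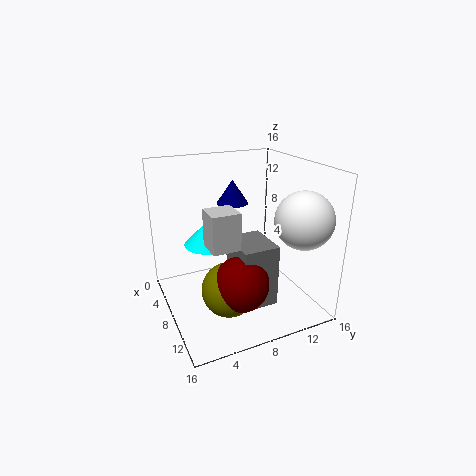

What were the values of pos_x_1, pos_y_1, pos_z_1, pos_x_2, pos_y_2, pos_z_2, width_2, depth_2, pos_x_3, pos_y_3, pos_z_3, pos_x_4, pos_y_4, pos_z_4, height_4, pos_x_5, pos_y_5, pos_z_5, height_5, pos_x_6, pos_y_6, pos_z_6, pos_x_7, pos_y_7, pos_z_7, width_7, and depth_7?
pos_x_1 = 11, pos_y_1 = 7, pos_z_1 = 4, pos_x_2 = 8, pos_y_2 = 4, pos_z_2 = 8, width_2 = 3, depth_2 = 3, pos_x_3 = 10, pos_y_3 = 6, pos_z_3 = 3, pos_x_4 = 2, pos_y_4 = 10, pos_z_4 = 10, height_4 = 3, pos_x_5 = 4, pos_y_5 = 6, pos_z_5 = 6, height_5 = 3, pos_x_6 = 13, pos_y_6 = 13, pos_z_6 = 11, pos_x_7 = 7, pos_y_7 = 7, pos_z_7 = 1, width_7 = 5, depth_7 = 4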